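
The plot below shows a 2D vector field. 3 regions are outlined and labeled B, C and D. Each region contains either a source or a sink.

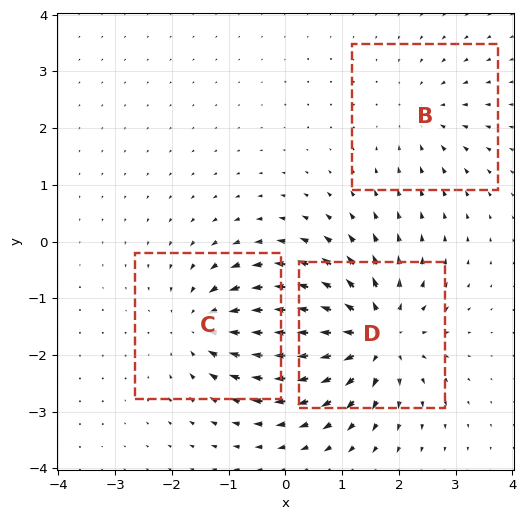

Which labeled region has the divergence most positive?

D

Divergence at each region's feature centre — B: about -2, C: about -4, D: about +5. Region D is most positive.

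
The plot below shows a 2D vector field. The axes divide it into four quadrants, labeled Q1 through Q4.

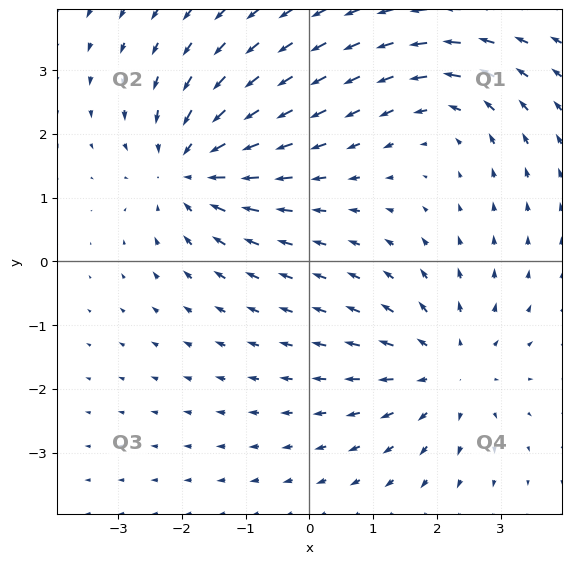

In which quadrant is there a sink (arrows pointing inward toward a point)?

The sink sits at approximately (-1.9, 1.5), which lies in quadrant Q2. The divergence there is about -4, negative as expected for a sink.

Q2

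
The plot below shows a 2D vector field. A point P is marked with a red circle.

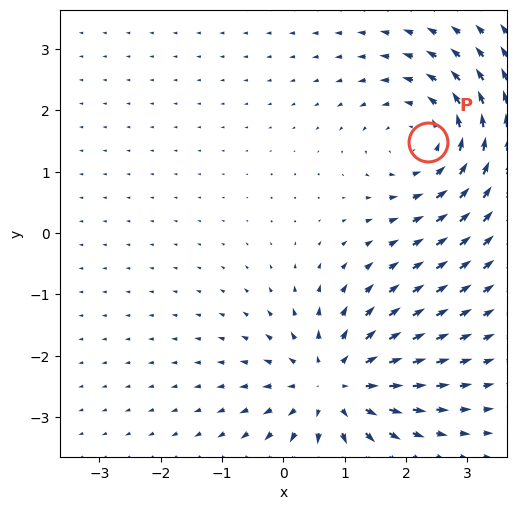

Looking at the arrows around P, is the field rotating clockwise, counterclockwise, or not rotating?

counterclockwise

Near P at (2.4, 1.5) the arrows circulate counterclockwise. The curl (z-component) there is about +4; positive curl means counterclockwise rotation.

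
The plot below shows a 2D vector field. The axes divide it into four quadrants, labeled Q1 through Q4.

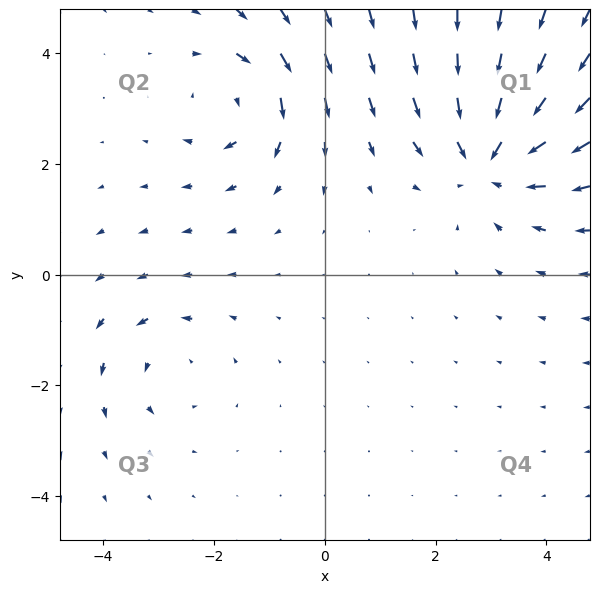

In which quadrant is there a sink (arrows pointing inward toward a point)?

The sink sits at approximately (3.0, 2.1), which lies in quadrant Q1. The divergence there is about -4, negative as expected for a sink.

Q1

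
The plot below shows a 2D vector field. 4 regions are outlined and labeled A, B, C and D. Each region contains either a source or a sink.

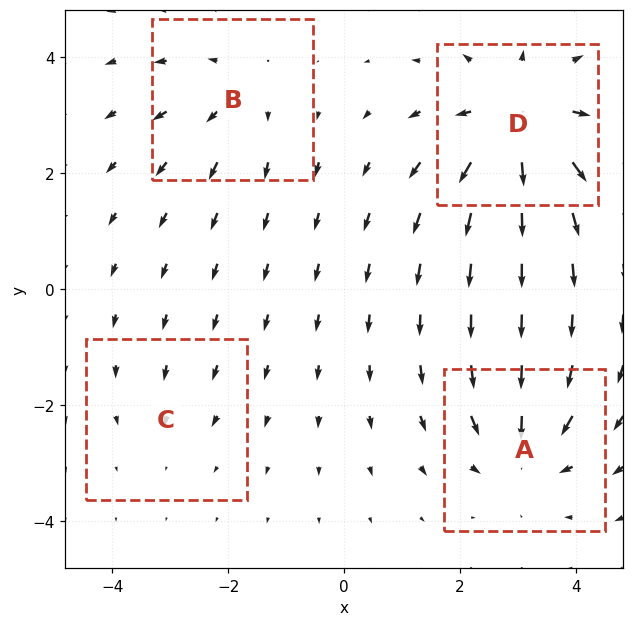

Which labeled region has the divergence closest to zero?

C

Divergence at each region's feature centre — A: about -5, B: about +3, C: about -2, D: about +7. Region C is closest to zero.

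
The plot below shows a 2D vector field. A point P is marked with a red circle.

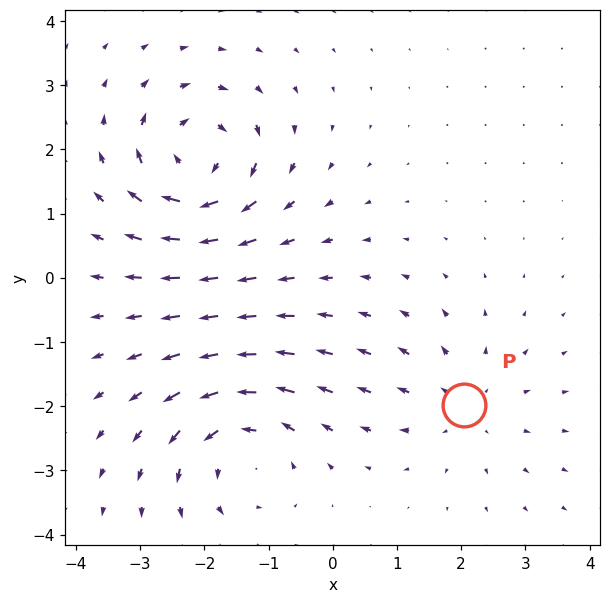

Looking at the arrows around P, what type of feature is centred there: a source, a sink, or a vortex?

source

At P (2.0, -2.0) the arrows spread outward. Divergence about +3, curl ≈0 — positive divergence with near-zero curl is a source.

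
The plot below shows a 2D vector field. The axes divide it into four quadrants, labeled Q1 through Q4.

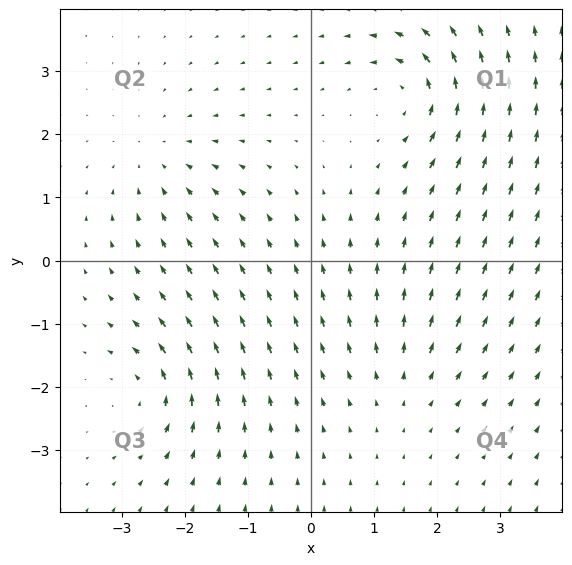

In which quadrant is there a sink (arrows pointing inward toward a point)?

The sink sits at approximately (-2.4, 1.6), which lies in quadrant Q2. The divergence there is about -3, negative as expected for a sink.

Q2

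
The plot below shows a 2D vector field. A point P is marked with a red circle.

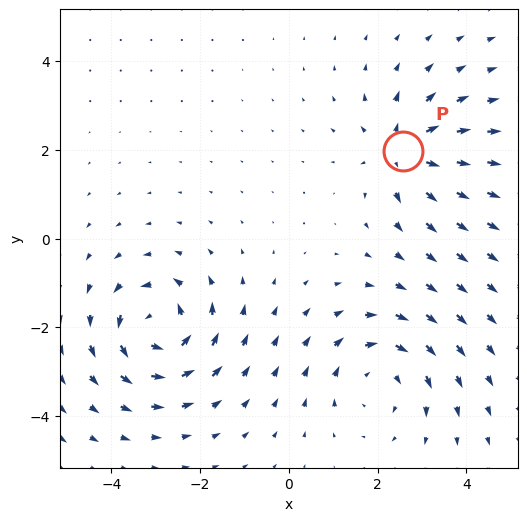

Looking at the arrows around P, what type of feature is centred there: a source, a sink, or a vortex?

source

At P (2.6, 2.0) the arrows spread outward. Divergence about +4, curl ≈0 — positive divergence with near-zero curl is a source.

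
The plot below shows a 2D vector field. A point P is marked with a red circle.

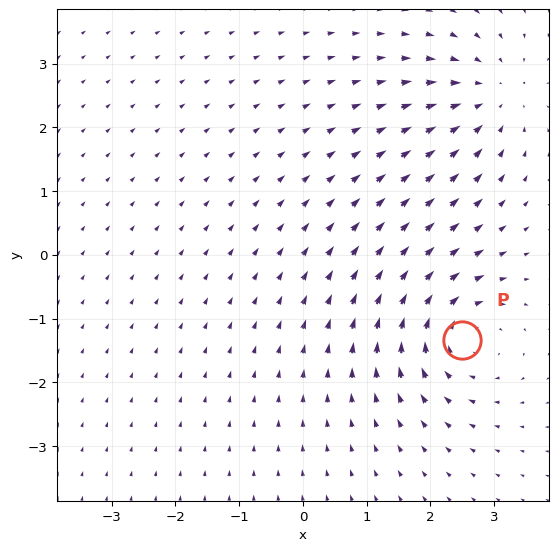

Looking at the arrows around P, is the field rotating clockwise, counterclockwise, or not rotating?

Near P at (2.5, -1.3) the arrows circulate clockwise. The curl (z-component) there is about -5; negative curl means clockwise rotation.

clockwise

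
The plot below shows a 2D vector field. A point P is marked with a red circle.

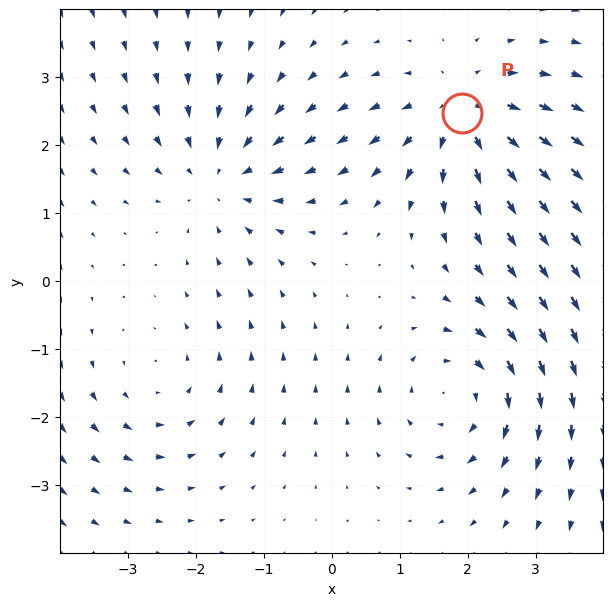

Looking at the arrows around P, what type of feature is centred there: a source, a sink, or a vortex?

source

At P (1.9, 2.5) the arrows spread outward. Divergence about +4, curl ≈0 — positive divergence with near-zero curl is a source.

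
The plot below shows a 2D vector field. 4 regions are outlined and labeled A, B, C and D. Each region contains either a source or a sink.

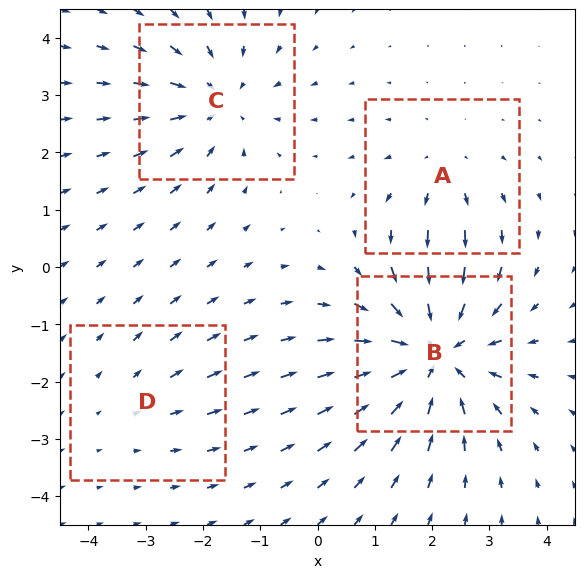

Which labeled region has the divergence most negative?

Divergence at each region's feature centre — A: about +3, B: about -6, C: about -4, D: about +2. Region B is most negative.

B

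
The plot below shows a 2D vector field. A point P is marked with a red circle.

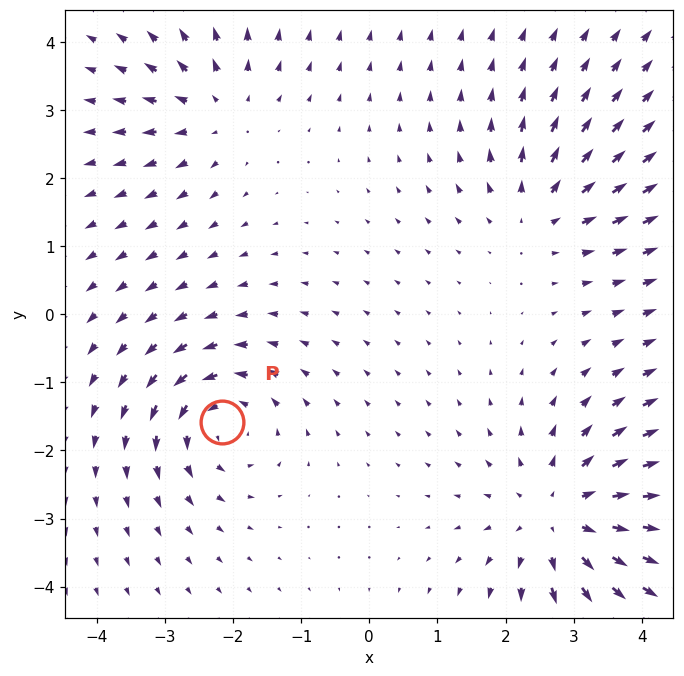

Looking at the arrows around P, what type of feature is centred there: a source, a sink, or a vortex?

At P (-2.2, -1.6) the arrows circulate counterclockwise. Divergence ≈0, curl about +4 — near-zero divergence with nonzero curl is a vortex.

vortex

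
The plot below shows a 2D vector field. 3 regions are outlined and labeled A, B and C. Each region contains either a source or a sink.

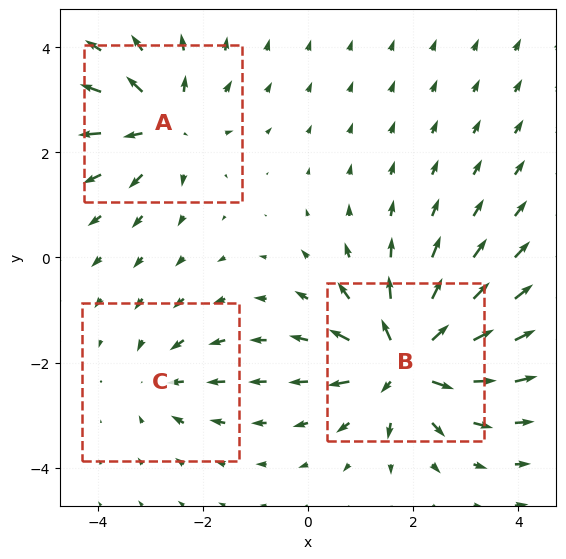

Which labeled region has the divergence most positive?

B

Divergence at each region's feature centre — A: about +4, B: about +6, C: about -2. Region B is most positive.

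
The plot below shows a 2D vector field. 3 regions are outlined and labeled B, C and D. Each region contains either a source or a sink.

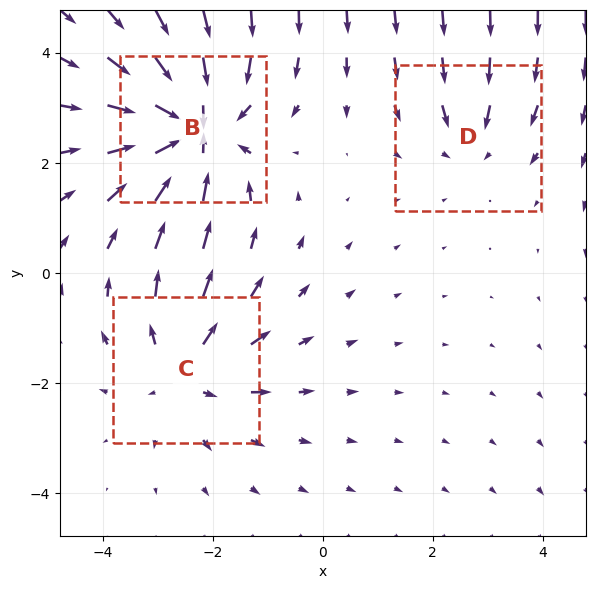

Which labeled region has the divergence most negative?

B

Divergence at each region's feature centre — B: about -5, C: about +3, D: about -2. Region B is most negative.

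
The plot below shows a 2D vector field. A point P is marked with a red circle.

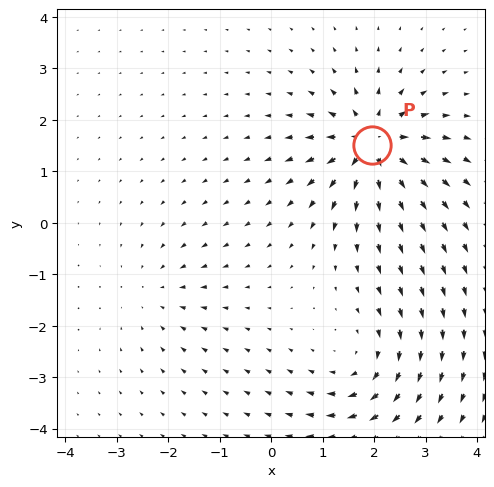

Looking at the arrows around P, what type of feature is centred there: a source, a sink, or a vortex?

source

At P (2.0, 1.5) the arrows spread outward. Divergence about +7, curl ≈0 — positive divergence with near-zero curl is a source.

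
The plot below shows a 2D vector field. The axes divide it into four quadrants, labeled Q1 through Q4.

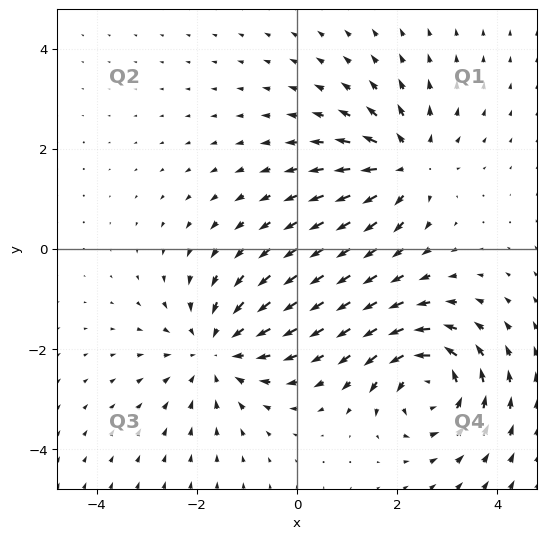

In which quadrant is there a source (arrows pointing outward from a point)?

The source sits at approximately (2.2, 1.7), which lies in quadrant Q1. The divergence there is about +4, positive as expected for a source.

Q1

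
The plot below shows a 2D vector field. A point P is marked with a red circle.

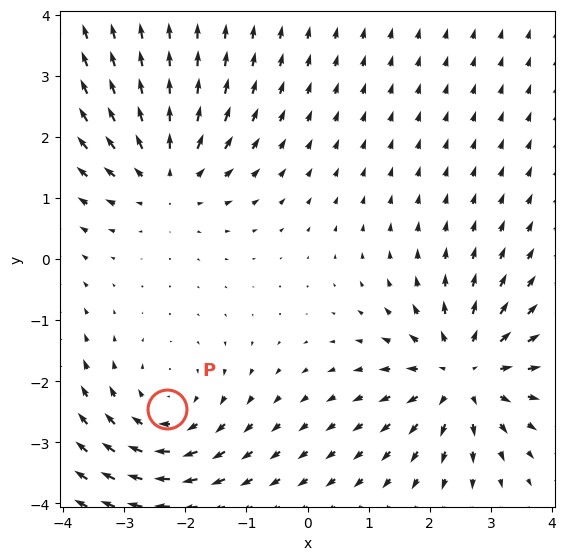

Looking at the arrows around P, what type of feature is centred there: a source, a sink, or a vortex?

vortex

At P (-2.3, -2.5) the arrows circulate clockwise. Divergence ≈0, curl about -3 — near-zero divergence with nonzero curl is a vortex.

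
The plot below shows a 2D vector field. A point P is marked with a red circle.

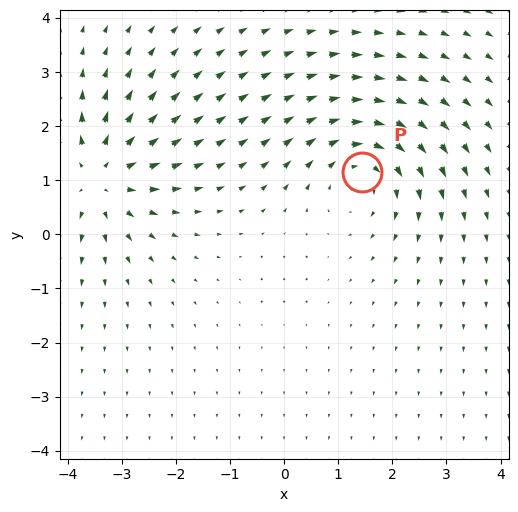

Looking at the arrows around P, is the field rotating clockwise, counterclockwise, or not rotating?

clockwise

Near P at (1.4, 1.1) the arrows circulate clockwise. The curl (z-component) there is about -4; negative curl means clockwise rotation.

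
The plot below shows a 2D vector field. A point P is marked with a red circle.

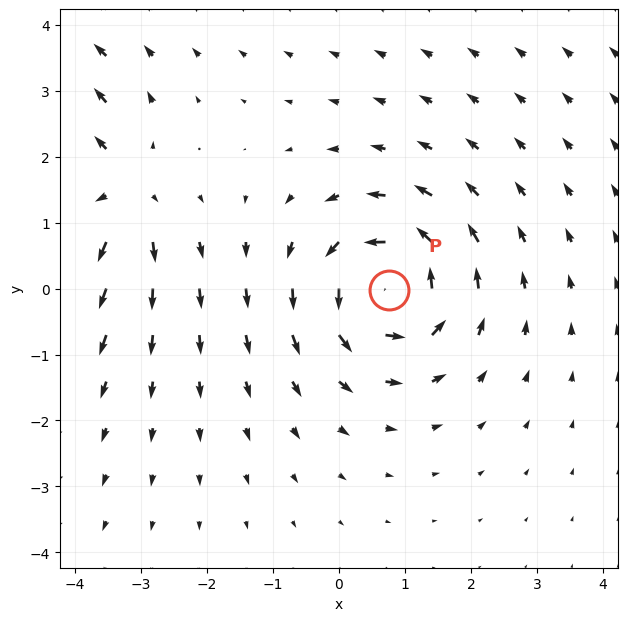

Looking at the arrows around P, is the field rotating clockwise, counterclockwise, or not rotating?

Near P at (0.8, -0.0) the arrows circulate counterclockwise. The curl (z-component) there is about +5; positive curl means counterclockwise rotation.

counterclockwise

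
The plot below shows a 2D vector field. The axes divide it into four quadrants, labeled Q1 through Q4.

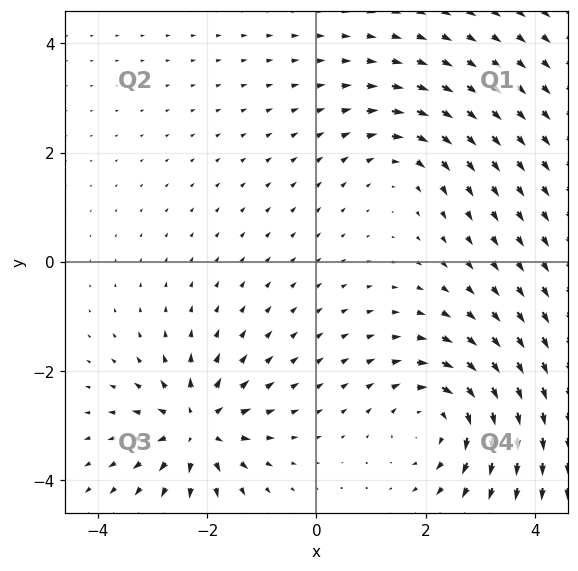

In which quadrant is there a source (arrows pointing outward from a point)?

Q3

The source sits at approximately (-2.2, -3.0), which lies in quadrant Q3. The divergence there is about +5, positive as expected for a source.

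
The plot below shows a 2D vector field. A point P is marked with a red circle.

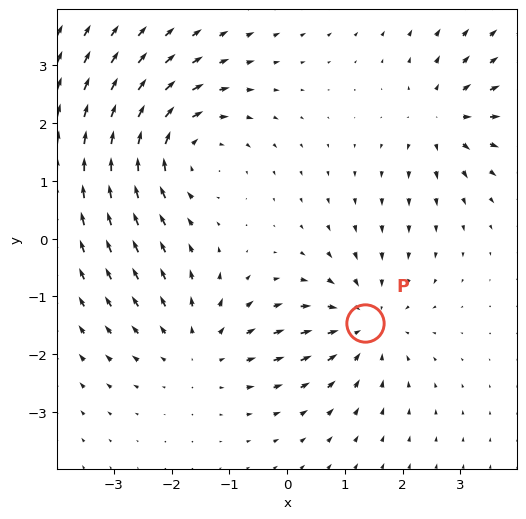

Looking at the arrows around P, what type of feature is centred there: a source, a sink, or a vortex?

At P (1.3, -1.5) the arrows converge inward. Divergence about -3, curl ≈0 — negative divergence with near-zero curl is a sink.

sink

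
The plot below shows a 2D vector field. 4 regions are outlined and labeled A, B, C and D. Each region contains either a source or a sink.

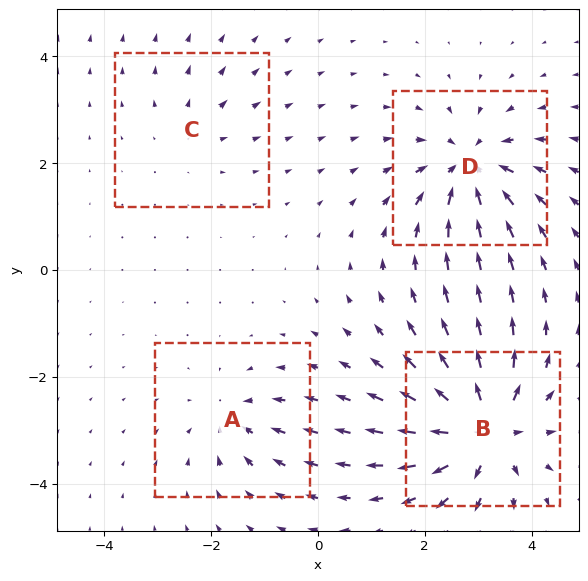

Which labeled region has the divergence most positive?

Divergence at each region's feature centre — A: about -4, B: about +8, C: about +2, D: about -6. Region B is most positive.

B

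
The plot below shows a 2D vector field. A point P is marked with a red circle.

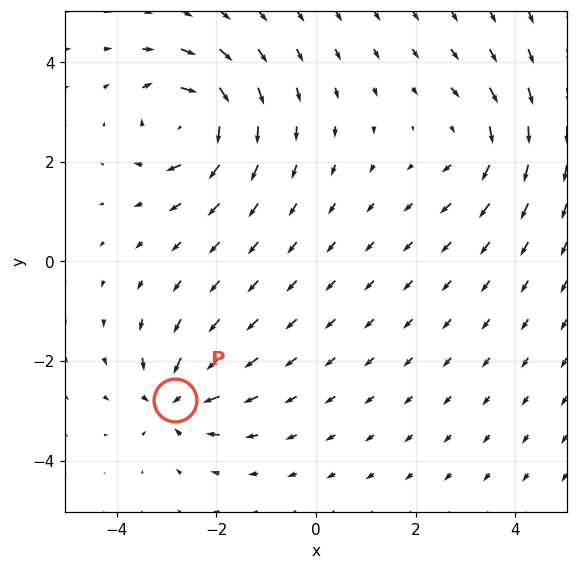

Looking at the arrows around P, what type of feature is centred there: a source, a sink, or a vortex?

At P (-2.8, -2.8) the arrows converge inward. Divergence about -5, curl ≈0 — negative divergence with near-zero curl is a sink.

sink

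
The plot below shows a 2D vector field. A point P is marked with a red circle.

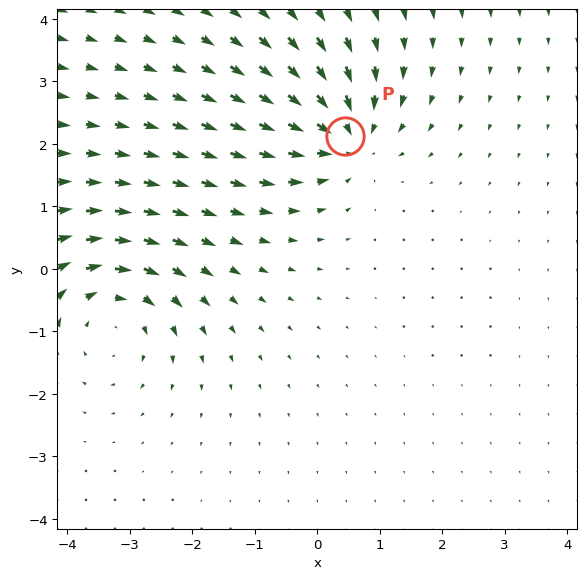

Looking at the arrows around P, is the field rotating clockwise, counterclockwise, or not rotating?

not rotating

Near P at (0.4, 2.1) the arrows show no circulation. The curl there is ≈0.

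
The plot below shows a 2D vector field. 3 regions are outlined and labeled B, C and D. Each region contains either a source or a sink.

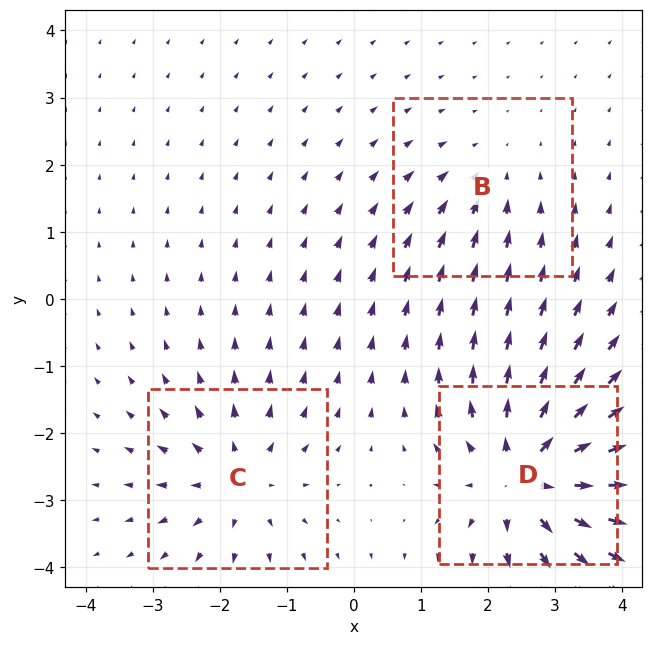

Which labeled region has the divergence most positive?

Divergence at each region's feature centre — B: about -2, C: about +4, D: about +6. Region D is most positive.

D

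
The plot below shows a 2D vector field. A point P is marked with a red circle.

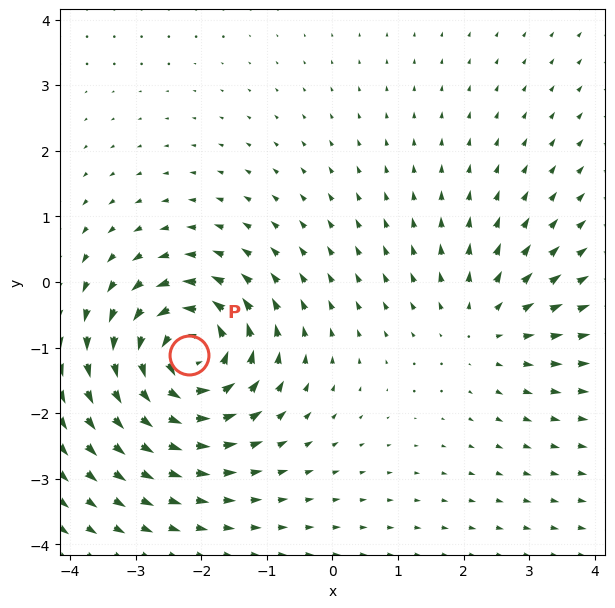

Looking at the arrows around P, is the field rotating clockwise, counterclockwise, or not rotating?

Near P at (-2.2, -1.1) the arrows circulate counterclockwise. The curl (z-component) there is about +6; positive curl means counterclockwise rotation.

counterclockwise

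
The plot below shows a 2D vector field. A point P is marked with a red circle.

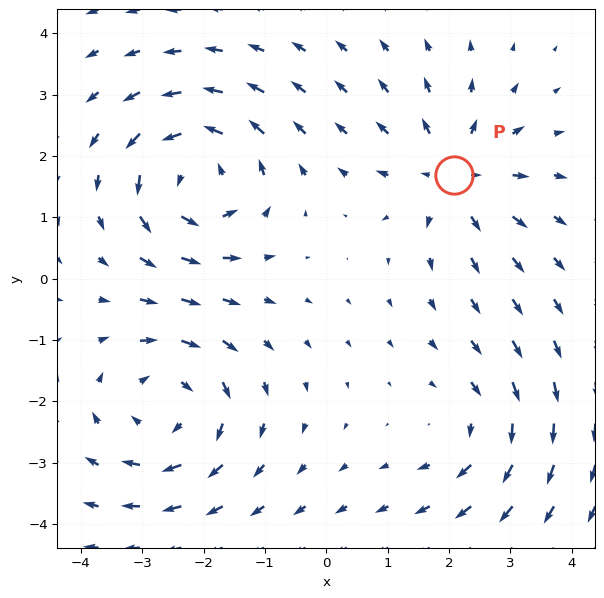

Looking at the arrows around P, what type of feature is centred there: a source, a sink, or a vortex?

source

At P (2.1, 1.7) the arrows spread outward. Divergence about +4, curl ≈0 — positive divergence with near-zero curl is a source.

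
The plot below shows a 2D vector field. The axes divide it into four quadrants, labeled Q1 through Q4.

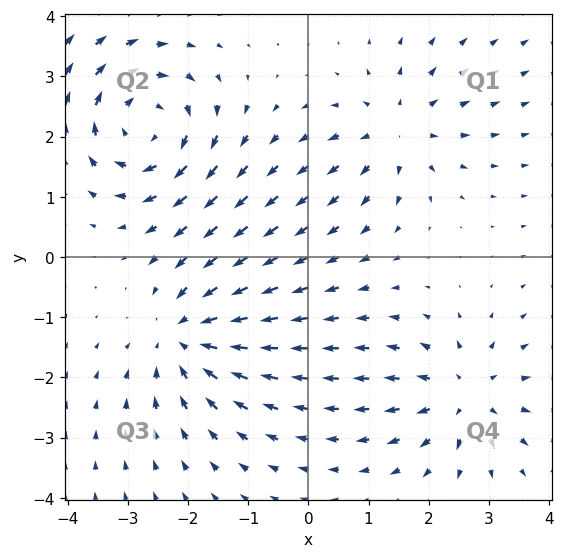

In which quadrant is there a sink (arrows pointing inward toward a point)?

The sink sits at approximately (-2.0, -1.3), which lies in quadrant Q3. The divergence there is about -4, negative as expected for a sink.

Q3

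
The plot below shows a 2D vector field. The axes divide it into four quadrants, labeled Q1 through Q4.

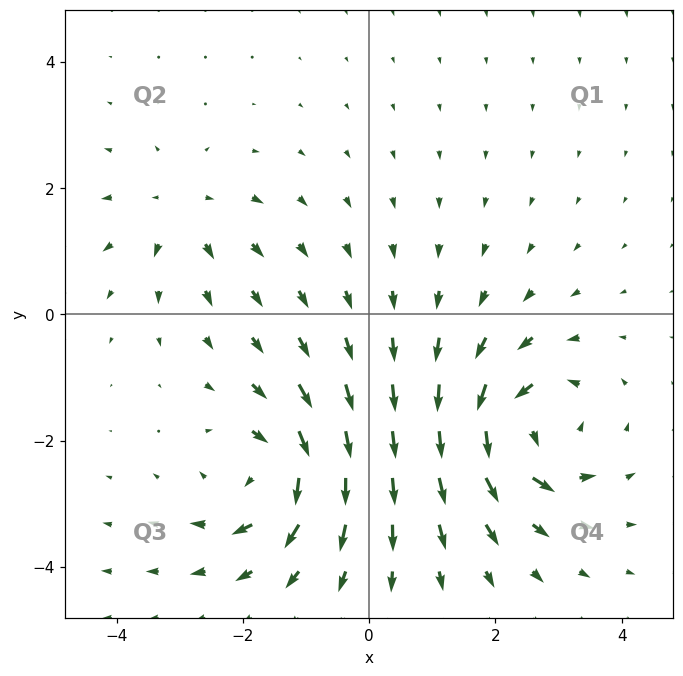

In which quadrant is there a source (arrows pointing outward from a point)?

The source sits at approximately (-3.0, 1.6), which lies in quadrant Q2. The divergence there is about +3, positive as expected for a source.

Q2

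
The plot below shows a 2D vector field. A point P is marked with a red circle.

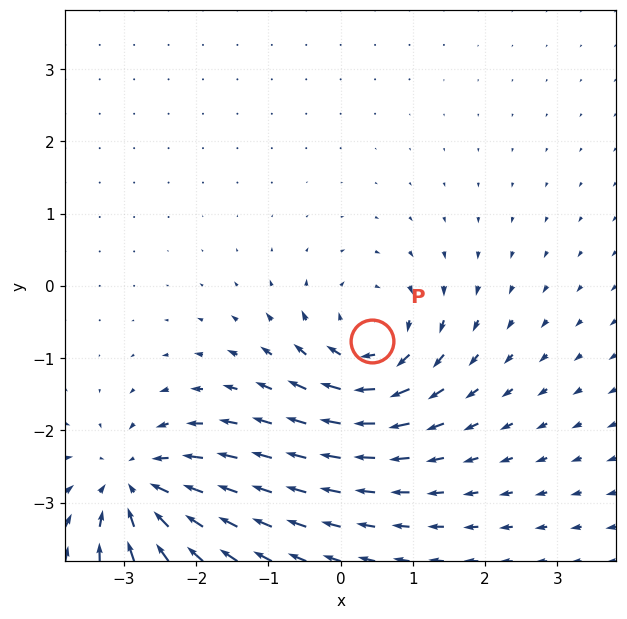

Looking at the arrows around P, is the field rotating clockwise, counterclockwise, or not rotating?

clockwise

Near P at (0.4, -0.8) the arrows circulate clockwise. The curl (z-component) there is about -5; negative curl means clockwise rotation.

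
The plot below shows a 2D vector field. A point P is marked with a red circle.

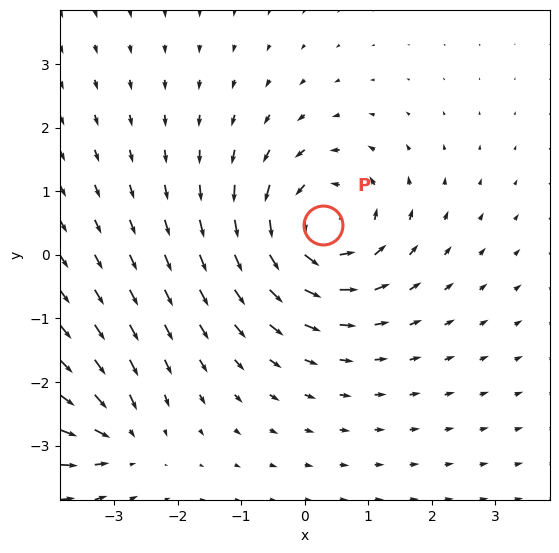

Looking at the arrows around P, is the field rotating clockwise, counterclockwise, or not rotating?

Near P at (0.3, 0.5) the arrows circulate counterclockwise. The curl (z-component) there is about +6; positive curl means counterclockwise rotation.

counterclockwise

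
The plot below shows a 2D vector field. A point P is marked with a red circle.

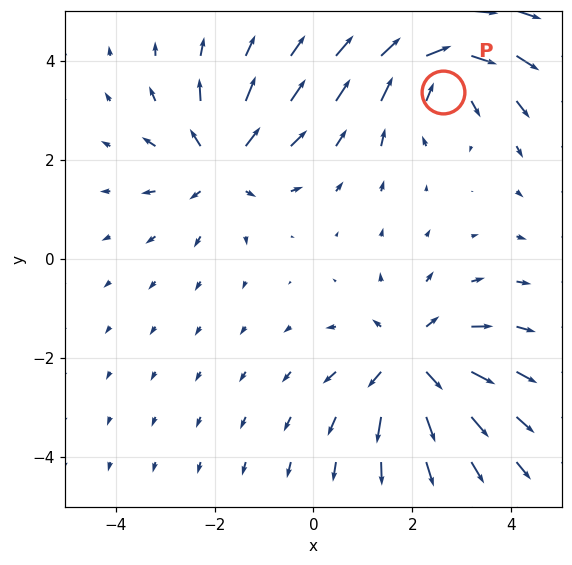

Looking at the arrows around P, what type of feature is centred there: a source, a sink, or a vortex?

At P (2.6, 3.4) the arrows circulate clockwise. Divergence ≈0, curl about -5 — near-zero divergence with nonzero curl is a vortex.

vortex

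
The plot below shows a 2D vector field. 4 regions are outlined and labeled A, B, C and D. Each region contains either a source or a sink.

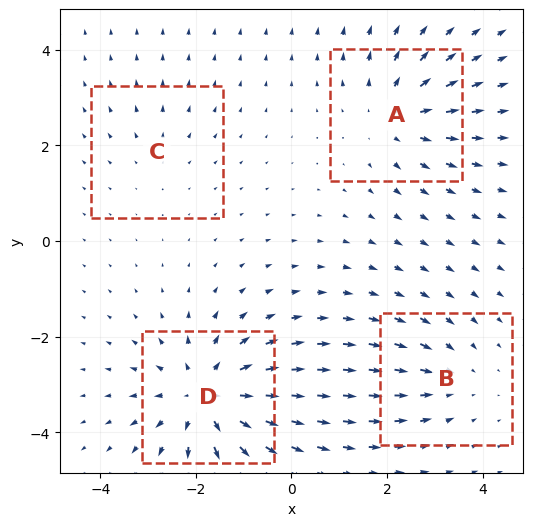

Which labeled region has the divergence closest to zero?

Divergence at each region's feature centre — A: about +4, B: about -3, C: about +2, D: about +6. Region C is closest to zero.

C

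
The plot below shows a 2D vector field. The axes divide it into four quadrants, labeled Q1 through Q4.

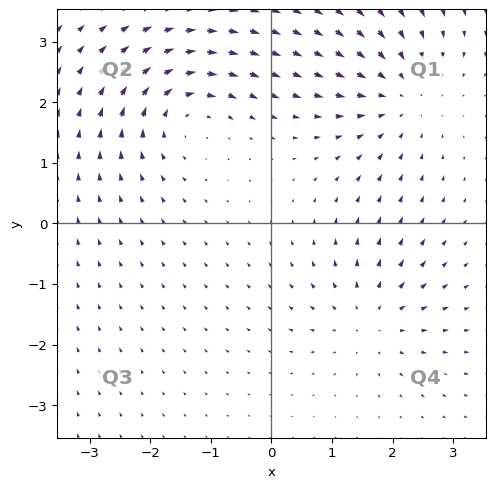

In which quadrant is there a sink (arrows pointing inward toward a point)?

Q1

The sink sits at approximately (2.2, 2.1), which lies in quadrant Q1. The divergence there is about -3, negative as expected for a sink.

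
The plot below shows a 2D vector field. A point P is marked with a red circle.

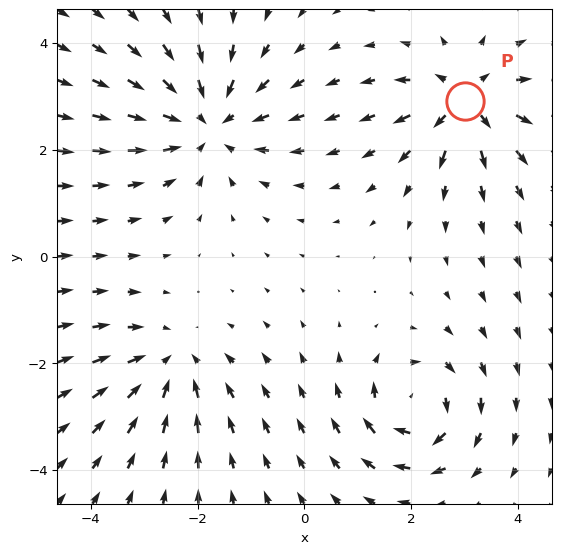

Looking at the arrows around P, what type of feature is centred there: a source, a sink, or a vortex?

source

At P (3.0, 2.9) the arrows spread outward. Divergence about +4, curl ≈0 — positive divergence with near-zero curl is a source.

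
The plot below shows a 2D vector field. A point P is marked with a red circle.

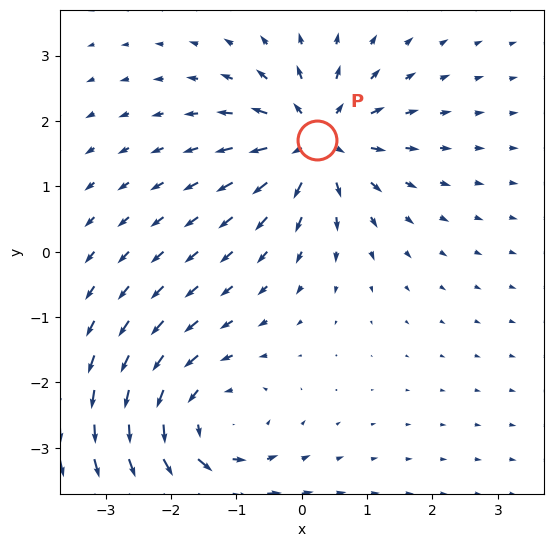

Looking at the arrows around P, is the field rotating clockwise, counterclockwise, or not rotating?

not rotating

Near P at (0.2, 1.7) the arrows show no circulation. The curl there is ≈0.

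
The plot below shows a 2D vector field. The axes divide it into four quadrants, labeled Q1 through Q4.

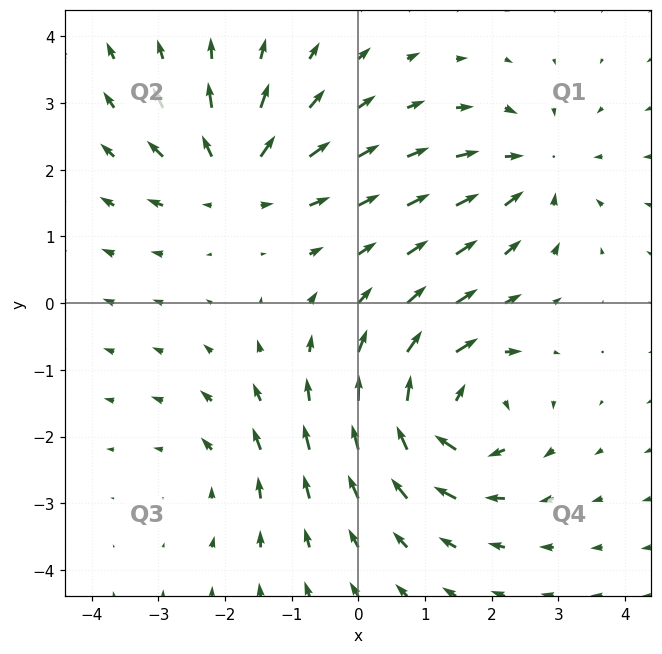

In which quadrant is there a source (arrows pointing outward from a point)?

Q2

The source sits at approximately (-1.8, 1.9), which lies in quadrant Q2. The divergence there is about +5, positive as expected for a source.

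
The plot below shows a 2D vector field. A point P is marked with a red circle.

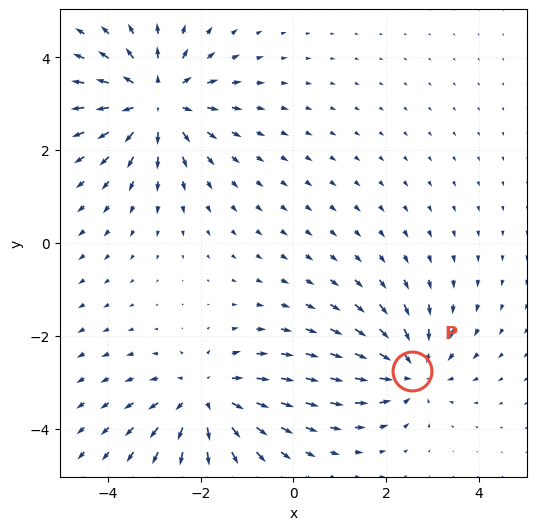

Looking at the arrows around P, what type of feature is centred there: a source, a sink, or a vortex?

sink

At P (2.5, -2.8) the arrows converge inward. Divergence about -3, curl ≈0 — negative divergence with near-zero curl is a sink.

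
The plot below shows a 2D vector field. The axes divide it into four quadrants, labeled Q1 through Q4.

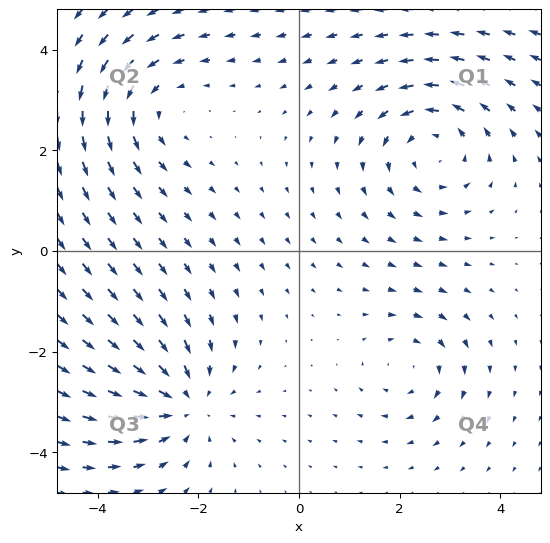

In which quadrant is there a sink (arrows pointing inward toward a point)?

Q3

The sink sits at approximately (-2.3, -3.0), which lies in quadrant Q3. The divergence there is about -3, negative as expected for a sink.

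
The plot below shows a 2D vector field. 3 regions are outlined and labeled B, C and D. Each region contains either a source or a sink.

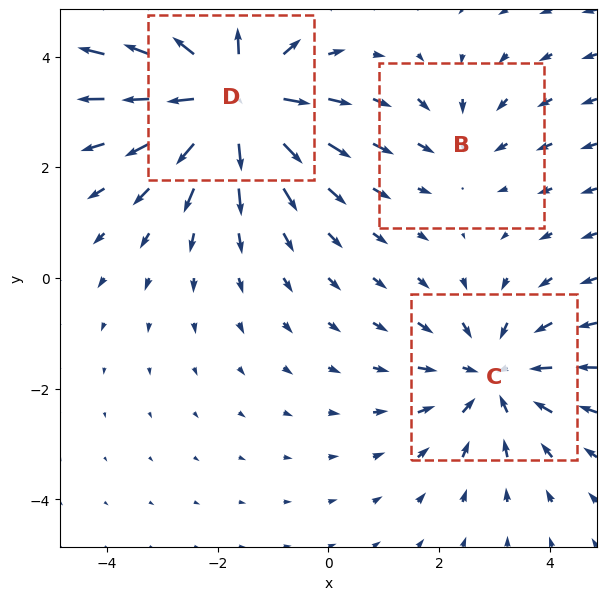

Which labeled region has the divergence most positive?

D

Divergence at each region's feature centre — B: about -2, C: about -3, D: about +5. Region D is most positive.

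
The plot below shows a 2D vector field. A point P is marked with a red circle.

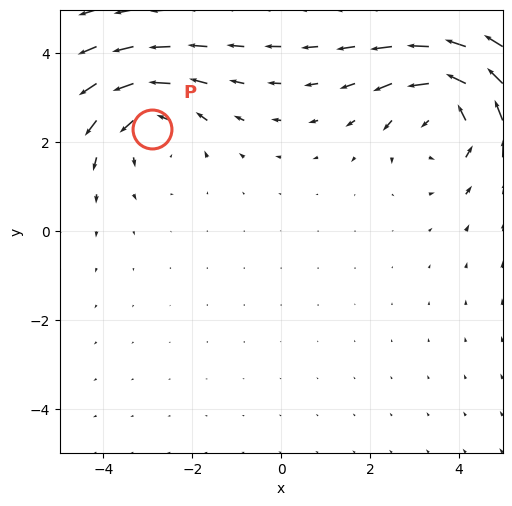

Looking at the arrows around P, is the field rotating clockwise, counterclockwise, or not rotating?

Near P at (-2.9, 2.3) the arrows circulate counterclockwise. The curl (z-component) there is about +3; positive curl means counterclockwise rotation.

counterclockwise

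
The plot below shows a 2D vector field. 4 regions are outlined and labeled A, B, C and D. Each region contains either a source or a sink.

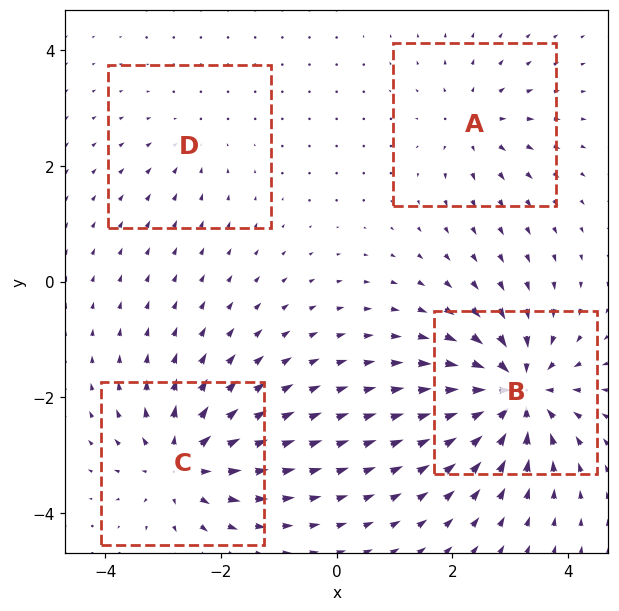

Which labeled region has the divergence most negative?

B

Divergence at each region's feature centre — A: about +4, B: about -9, C: about +7, D: about -2. Region B is most negative.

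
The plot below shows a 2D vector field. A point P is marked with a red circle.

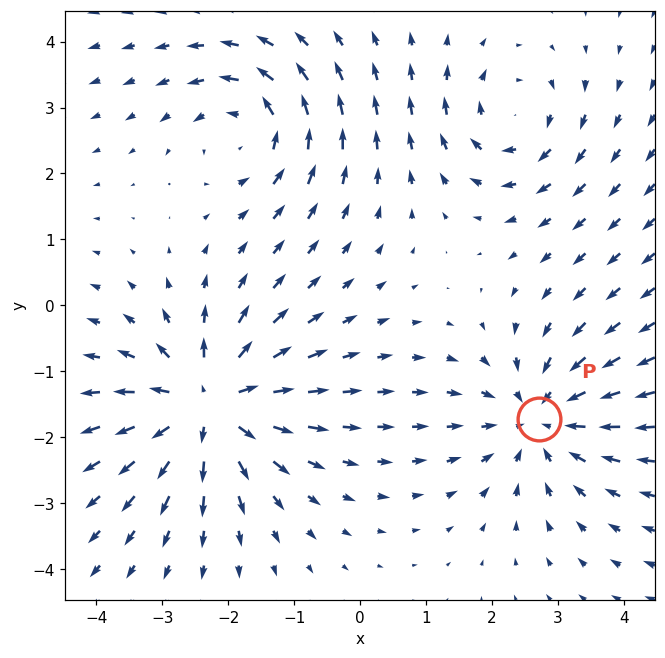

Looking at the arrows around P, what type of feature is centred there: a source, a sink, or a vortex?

sink

At P (2.7, -1.7) the arrows converge inward. Divergence about -4, curl ≈0 — negative divergence with near-zero curl is a sink.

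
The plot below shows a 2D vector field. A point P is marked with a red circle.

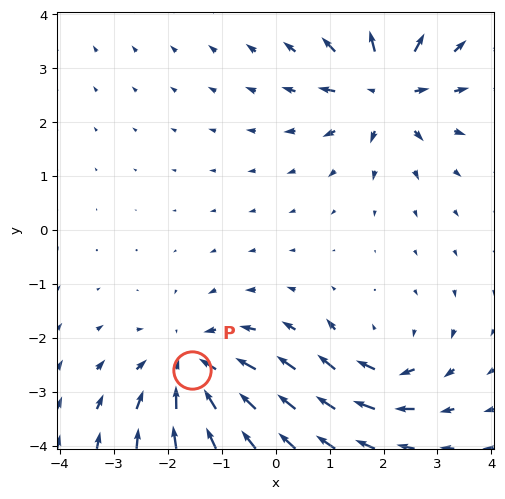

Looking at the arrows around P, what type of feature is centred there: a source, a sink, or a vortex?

sink

At P (-1.6, -2.6) the arrows converge inward. Divergence about -5, curl ≈0 — negative divergence with near-zero curl is a sink.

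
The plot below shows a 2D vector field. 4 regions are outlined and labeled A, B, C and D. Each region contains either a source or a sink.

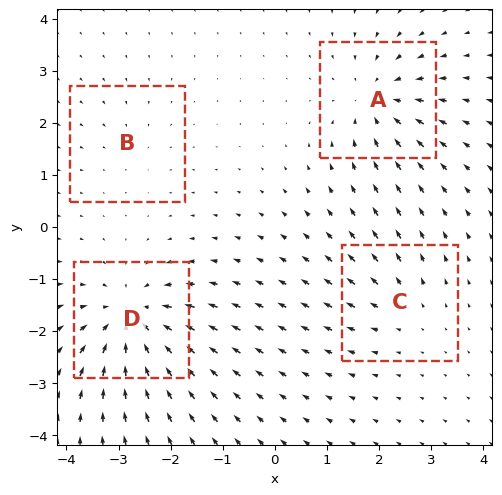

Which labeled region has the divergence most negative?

D

Divergence at each region's feature centre — A: about -6, B: about -2, C: about +3, D: about -7. Region D is most negative.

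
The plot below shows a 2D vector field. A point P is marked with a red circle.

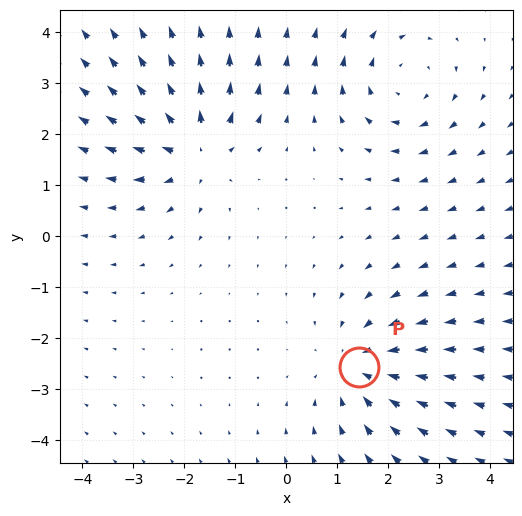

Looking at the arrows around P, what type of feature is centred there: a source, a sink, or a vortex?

sink

At P (1.4, -2.6) the arrows converge inward. Divergence about -3, curl ≈0 — negative divergence with near-zero curl is a sink.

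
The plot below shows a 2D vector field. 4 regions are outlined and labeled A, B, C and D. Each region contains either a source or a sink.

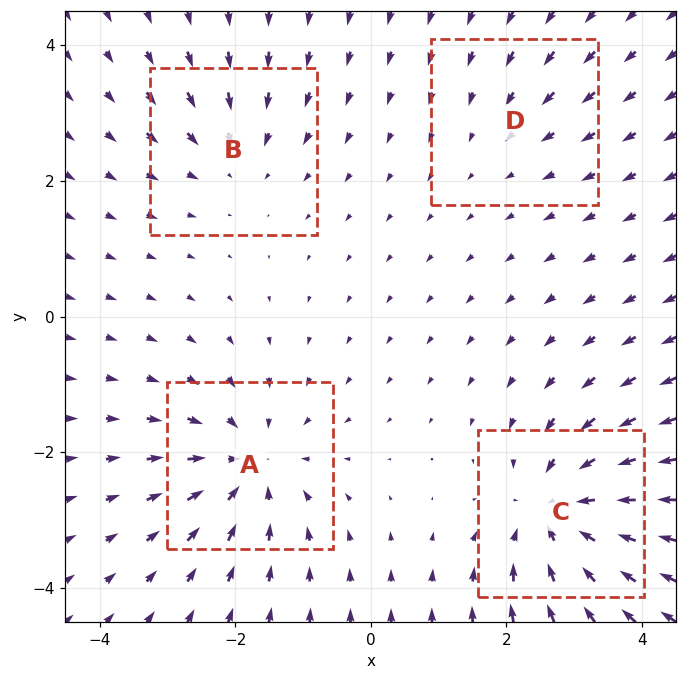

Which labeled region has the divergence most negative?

C

Divergence at each region's feature centre — A: about -5, B: about -3, C: about -6, D: about -2. Region C is most negative.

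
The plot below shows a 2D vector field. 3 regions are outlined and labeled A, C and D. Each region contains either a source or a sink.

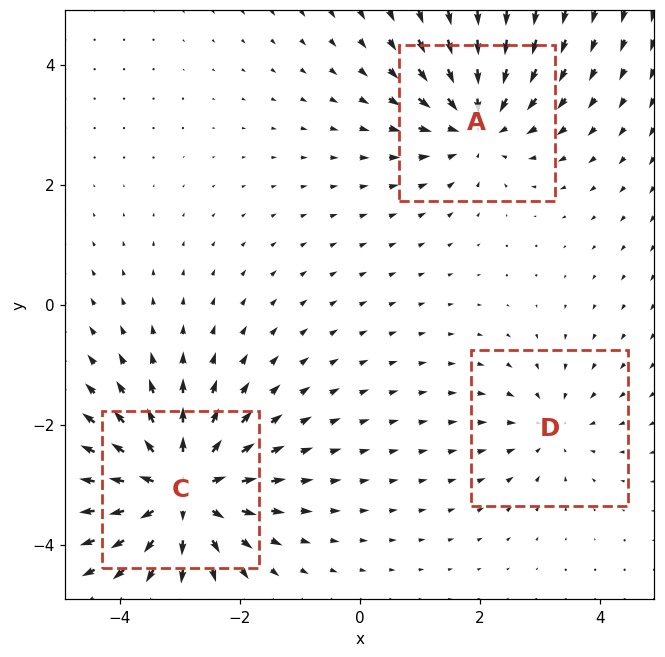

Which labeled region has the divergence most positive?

Divergence at each region's feature centre — A: about -4, C: about +5, D: about -2. Region C is most positive.

C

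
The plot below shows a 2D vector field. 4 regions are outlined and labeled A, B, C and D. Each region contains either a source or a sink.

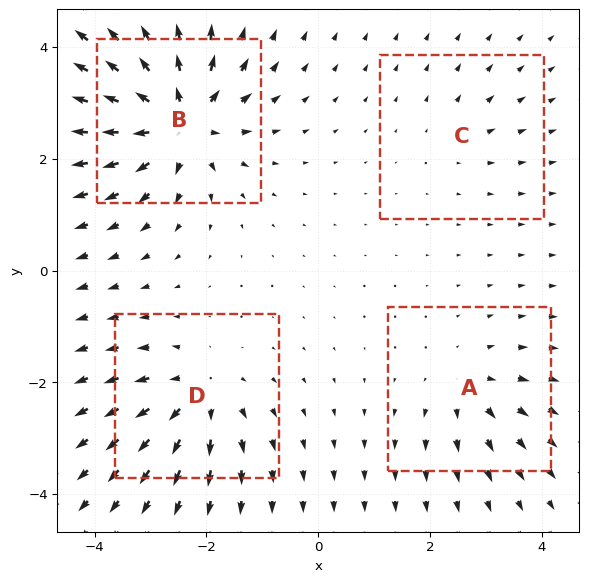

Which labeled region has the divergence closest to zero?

C

Divergence at each region's feature centre — A: about +4, B: about +9, C: about +2, D: about +6. Region C is closest to zero.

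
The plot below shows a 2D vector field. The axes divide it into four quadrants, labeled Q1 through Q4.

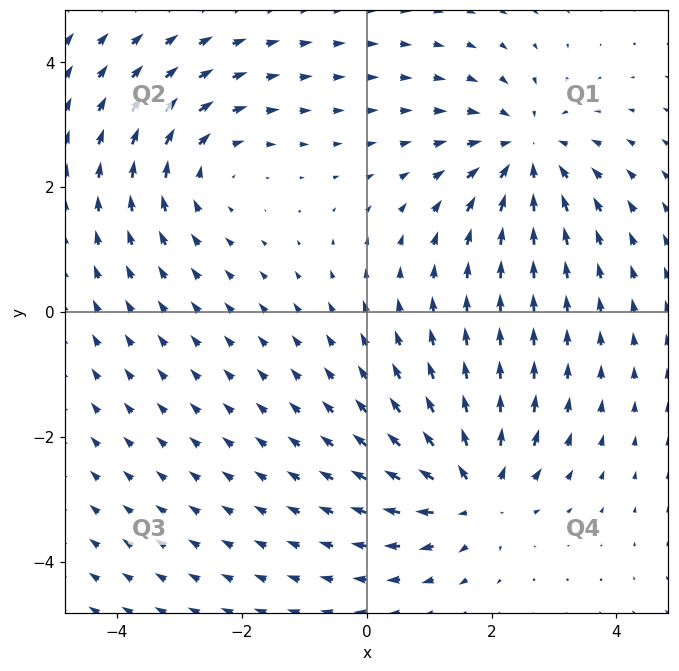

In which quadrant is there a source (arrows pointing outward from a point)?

The source sits at approximately (1.7, -2.9), which lies in quadrant Q4. The divergence there is about +5, positive as expected for a source.

Q4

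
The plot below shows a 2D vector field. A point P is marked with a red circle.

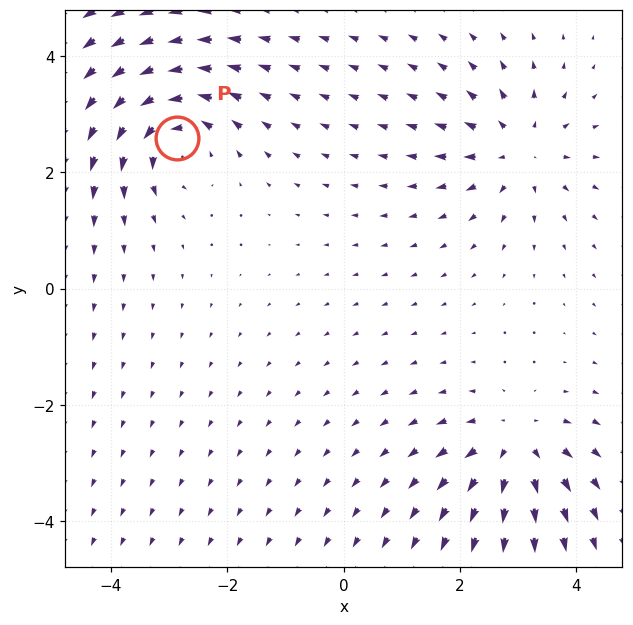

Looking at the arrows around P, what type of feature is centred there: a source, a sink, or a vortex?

vortex

At P (-2.9, 2.6) the arrows circulate counterclockwise. Divergence ≈0, curl about +5 — near-zero divergence with nonzero curl is a vortex.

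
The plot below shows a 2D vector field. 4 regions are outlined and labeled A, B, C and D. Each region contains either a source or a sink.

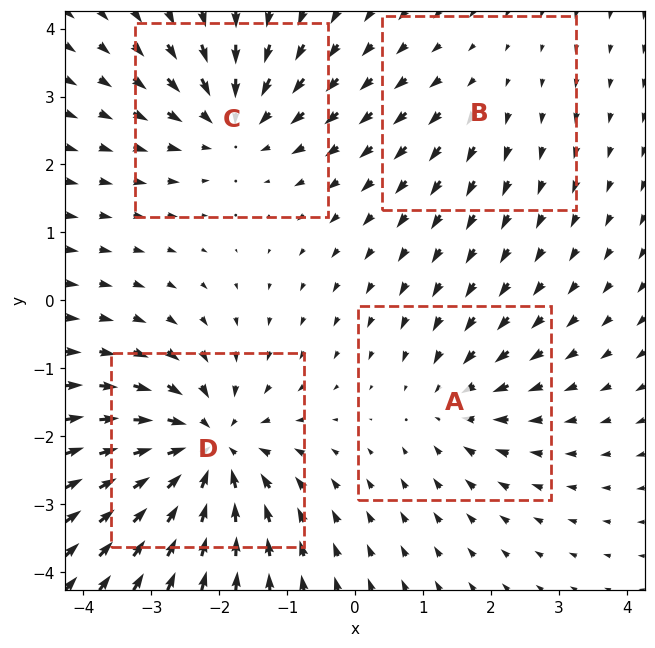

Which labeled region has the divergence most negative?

Divergence at each region's feature centre — A: about -4, B: about +2, C: about -5, D: about -7. Region D is most negative.

D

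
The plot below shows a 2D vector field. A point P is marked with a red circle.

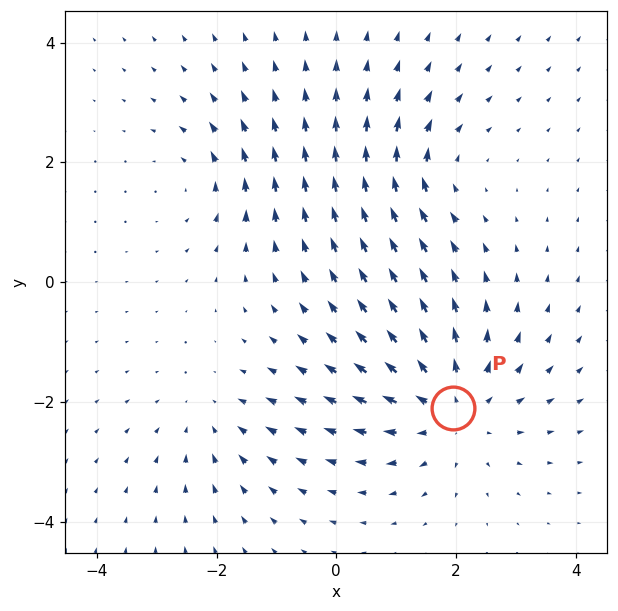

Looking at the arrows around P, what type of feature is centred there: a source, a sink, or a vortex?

source

At P (1.9, -2.1) the arrows spread outward. Divergence about +4, curl ≈0 — positive divergence with near-zero curl is a source.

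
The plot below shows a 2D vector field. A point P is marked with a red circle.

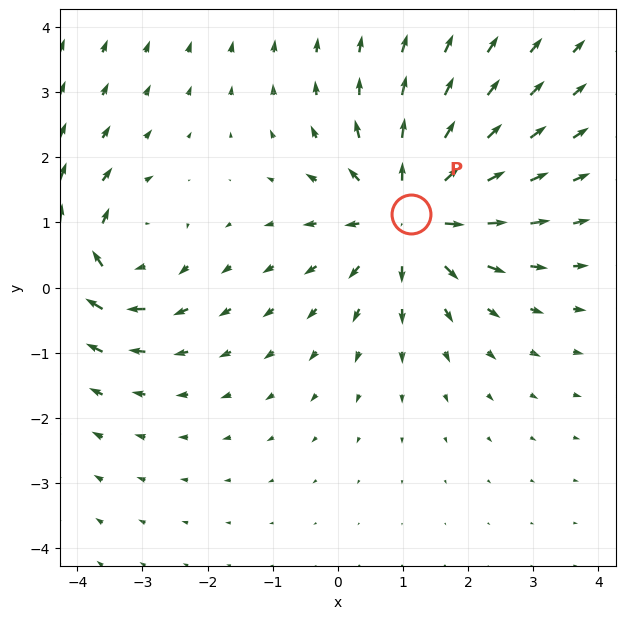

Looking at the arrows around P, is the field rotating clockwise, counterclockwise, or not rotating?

not rotating

Near P at (1.1, 1.1) the arrows show no circulation. The curl there is ≈0.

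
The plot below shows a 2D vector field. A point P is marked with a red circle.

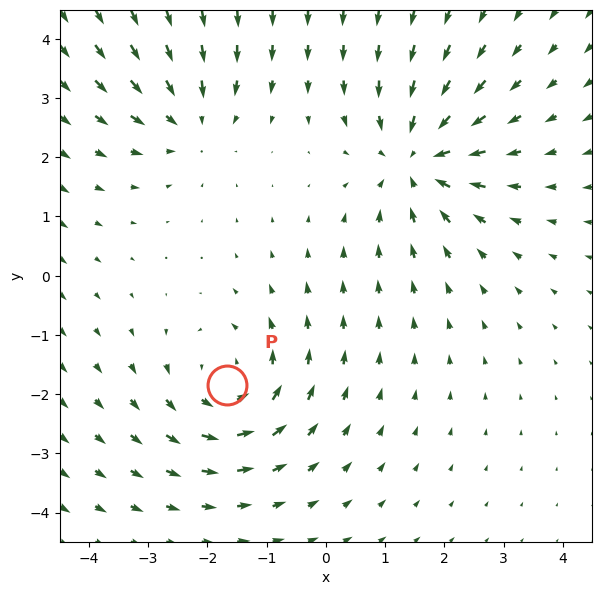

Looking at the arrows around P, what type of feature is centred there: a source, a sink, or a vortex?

vortex

At P (-1.7, -1.8) the arrows circulate counterclockwise. Divergence ≈0, curl about +4 — near-zero divergence with nonzero curl is a vortex.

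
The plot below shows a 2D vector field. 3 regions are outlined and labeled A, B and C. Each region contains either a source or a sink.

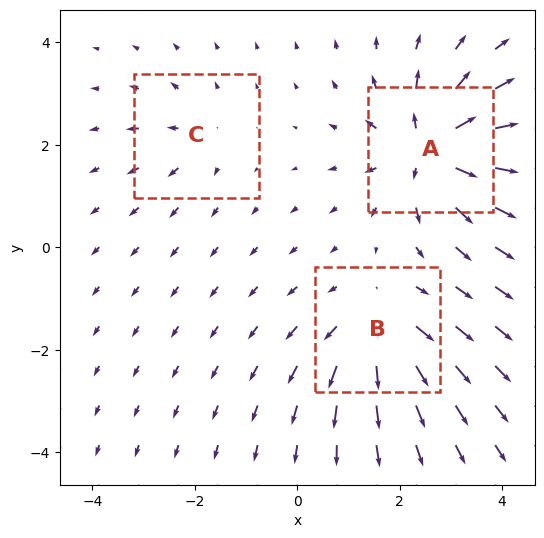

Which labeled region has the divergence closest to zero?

C

Divergence at each region's feature centre — A: about +6, B: about +4, C: about +2. Region C is closest to zero.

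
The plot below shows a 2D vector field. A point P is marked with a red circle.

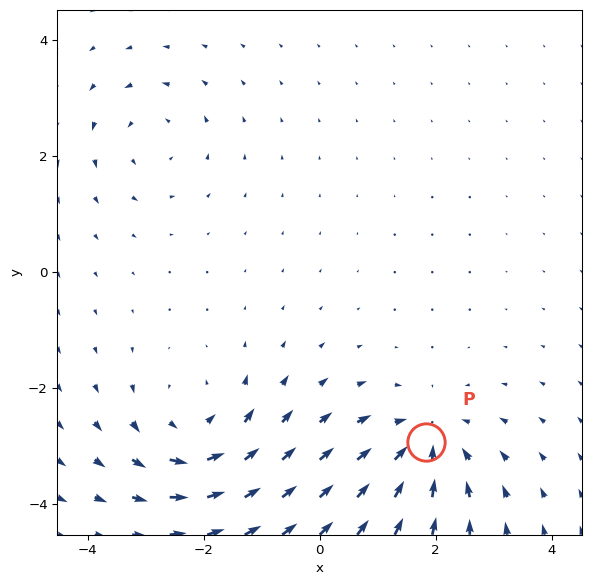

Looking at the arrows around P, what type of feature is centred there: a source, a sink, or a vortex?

At P (1.8, -2.9) the arrows converge inward. Divergence about -5, curl ≈0 — negative divergence with near-zero curl is a sink.

sink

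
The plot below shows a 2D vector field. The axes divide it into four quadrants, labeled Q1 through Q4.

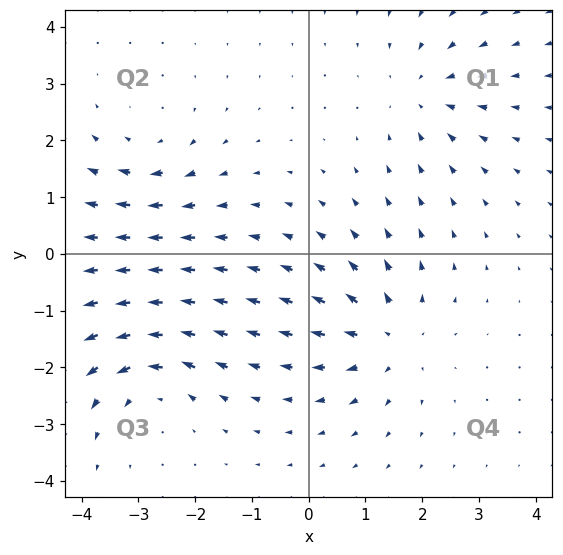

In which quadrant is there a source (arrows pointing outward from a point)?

Q4

The source sits at approximately (1.4, -1.5), which lies in quadrant Q4. The divergence there is about +4, positive as expected for a source.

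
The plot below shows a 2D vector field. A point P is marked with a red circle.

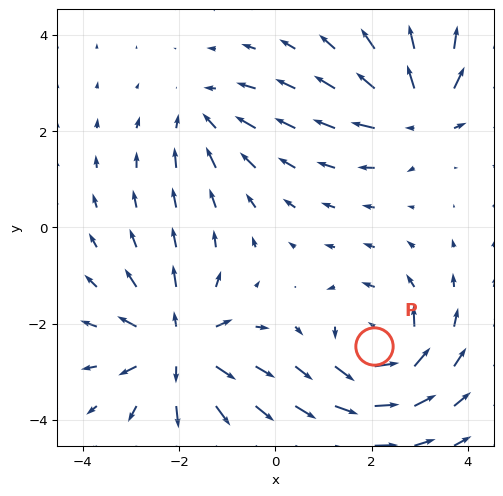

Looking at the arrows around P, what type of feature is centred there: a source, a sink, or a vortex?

vortex

At P (2.0, -2.5) the arrows circulate counterclockwise. Divergence ≈0, curl about +5 — near-zero divergence with nonzero curl is a vortex.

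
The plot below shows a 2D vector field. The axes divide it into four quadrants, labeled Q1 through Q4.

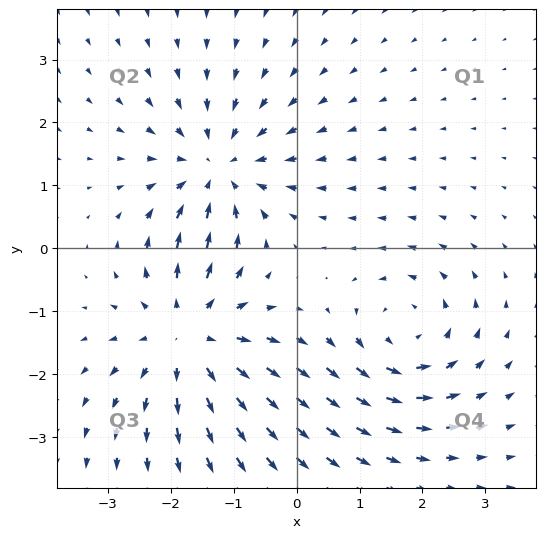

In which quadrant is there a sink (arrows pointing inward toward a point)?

The sink sits at approximately (-1.3, 1.2), which lies in quadrant Q2. The divergence there is about -3, negative as expected for a sink.

Q2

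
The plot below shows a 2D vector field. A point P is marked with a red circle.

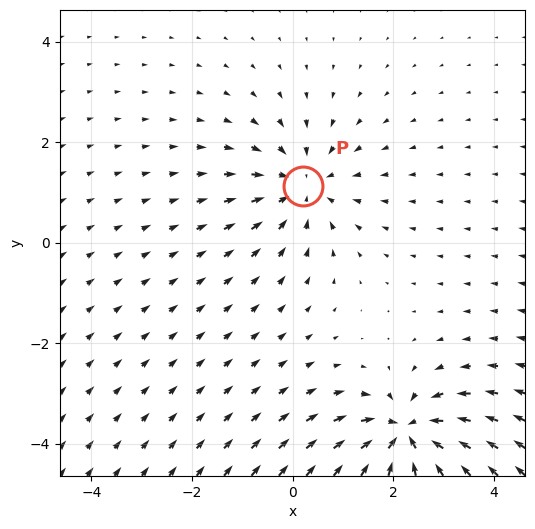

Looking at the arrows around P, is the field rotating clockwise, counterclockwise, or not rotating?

Near P at (0.2, 1.1) the arrows show no circulation. The curl there is ≈0.

not rotating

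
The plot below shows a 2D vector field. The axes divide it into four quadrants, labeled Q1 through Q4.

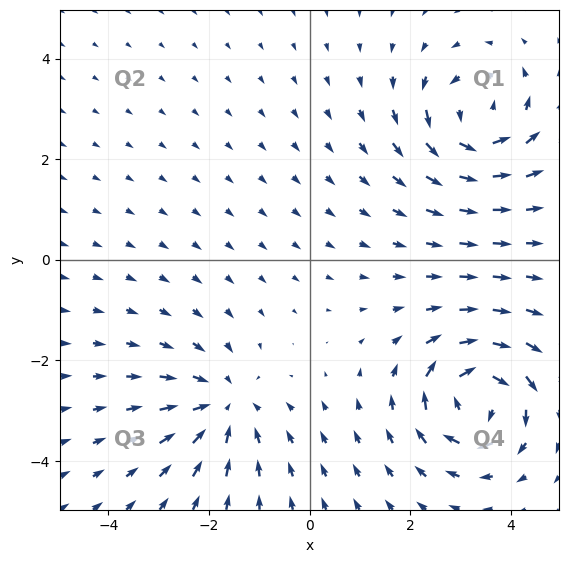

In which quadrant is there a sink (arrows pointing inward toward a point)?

The sink sits at approximately (-1.7, -2.9), which lies in quadrant Q3. The divergence there is about -4, negative as expected for a sink.

Q3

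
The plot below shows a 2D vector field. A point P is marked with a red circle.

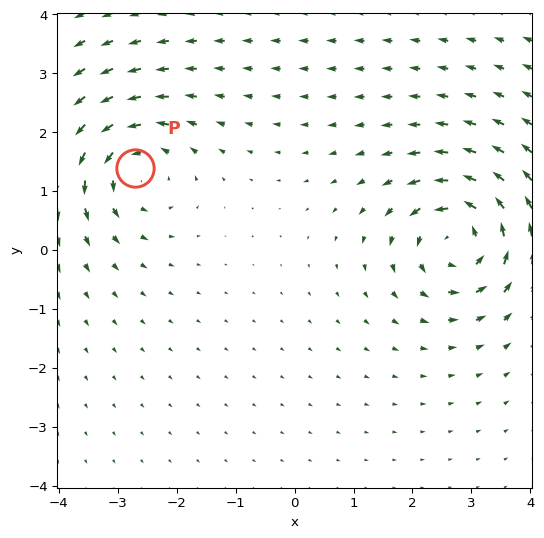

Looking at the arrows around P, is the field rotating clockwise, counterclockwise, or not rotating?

Near P at (-2.7, 1.4) the arrows circulate counterclockwise. The curl (z-component) there is about +4; positive curl means counterclockwise rotation.

counterclockwise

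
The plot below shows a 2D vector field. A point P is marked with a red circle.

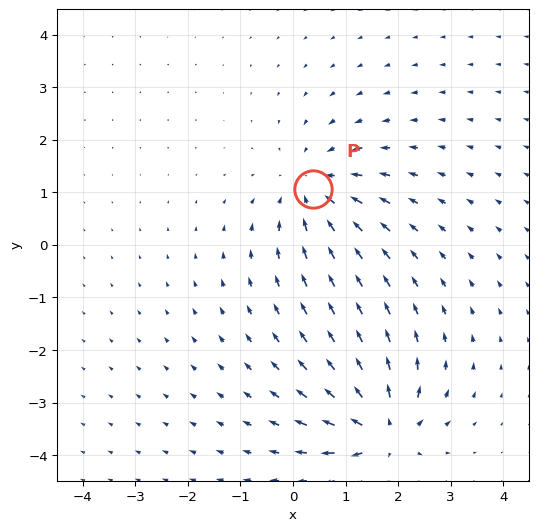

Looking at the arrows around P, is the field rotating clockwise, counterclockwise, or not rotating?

Near P at (0.4, 1.1) the arrows show no circulation. The curl there is ≈0.

not rotating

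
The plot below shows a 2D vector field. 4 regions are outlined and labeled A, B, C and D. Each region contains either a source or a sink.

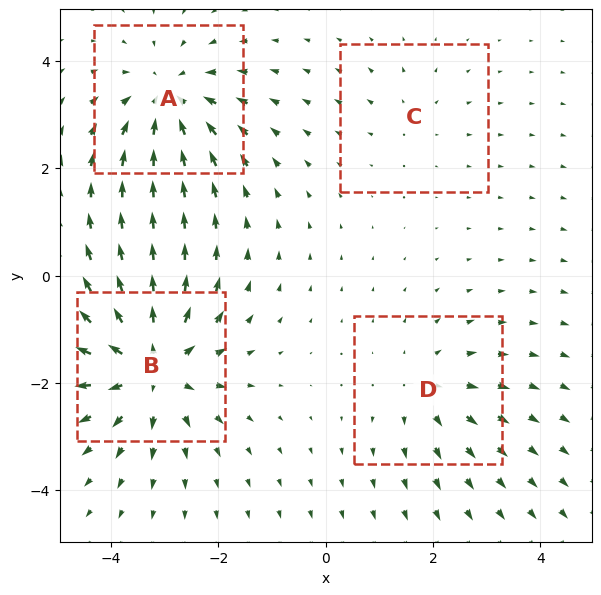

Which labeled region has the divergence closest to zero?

C

Divergence at each region's feature centre — A: about -5, B: about +7, C: about +2, D: about +3. Region C is closest to zero.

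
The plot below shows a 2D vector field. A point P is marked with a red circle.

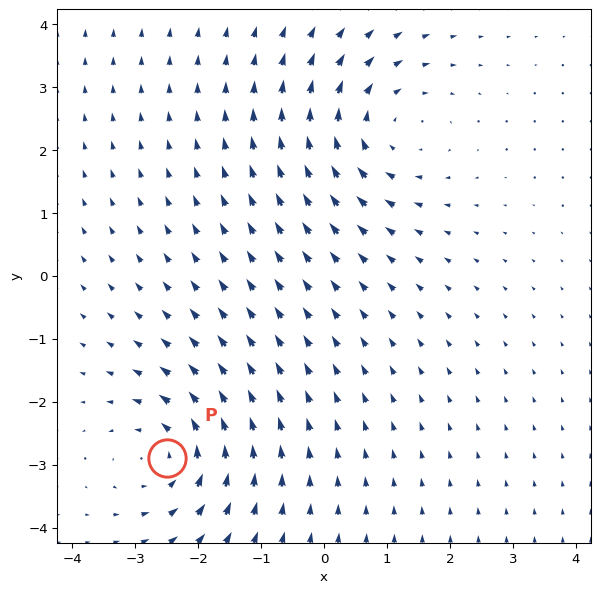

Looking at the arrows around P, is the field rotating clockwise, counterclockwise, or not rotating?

counterclockwise

Near P at (-2.5, -2.9) the arrows circulate counterclockwise. The curl (z-component) there is about +5; positive curl means counterclockwise rotation.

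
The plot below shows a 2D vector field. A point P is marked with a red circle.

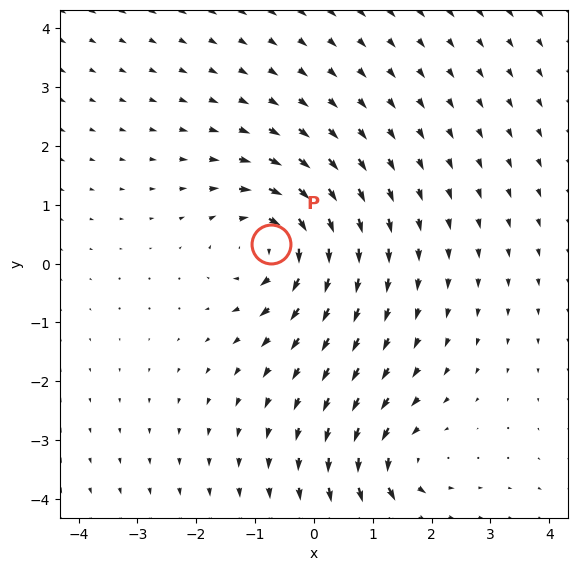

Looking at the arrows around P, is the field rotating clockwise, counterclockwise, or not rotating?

clockwise

Near P at (-0.7, 0.3) the arrows circulate clockwise. The curl (z-component) there is about -5; negative curl means clockwise rotation.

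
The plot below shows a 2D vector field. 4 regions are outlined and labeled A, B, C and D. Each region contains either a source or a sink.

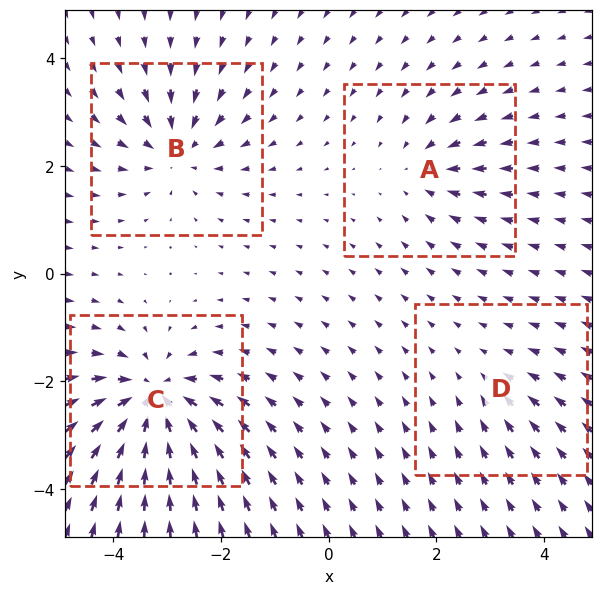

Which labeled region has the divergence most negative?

C

Divergence at each region's feature centre — A: about -4, B: about -5, C: about -8, D: about -2. Region C is most negative.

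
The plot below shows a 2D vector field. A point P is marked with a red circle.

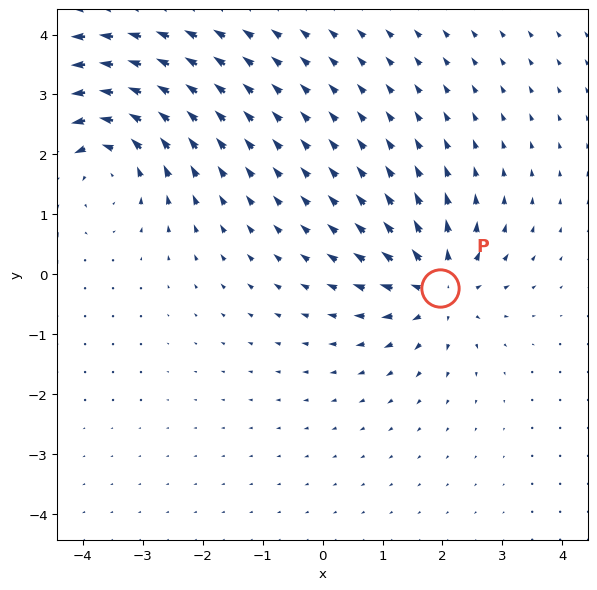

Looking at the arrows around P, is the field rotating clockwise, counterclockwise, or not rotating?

not rotating

Near P at (2.0, -0.2) the arrows show no circulation. The curl there is ≈0.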